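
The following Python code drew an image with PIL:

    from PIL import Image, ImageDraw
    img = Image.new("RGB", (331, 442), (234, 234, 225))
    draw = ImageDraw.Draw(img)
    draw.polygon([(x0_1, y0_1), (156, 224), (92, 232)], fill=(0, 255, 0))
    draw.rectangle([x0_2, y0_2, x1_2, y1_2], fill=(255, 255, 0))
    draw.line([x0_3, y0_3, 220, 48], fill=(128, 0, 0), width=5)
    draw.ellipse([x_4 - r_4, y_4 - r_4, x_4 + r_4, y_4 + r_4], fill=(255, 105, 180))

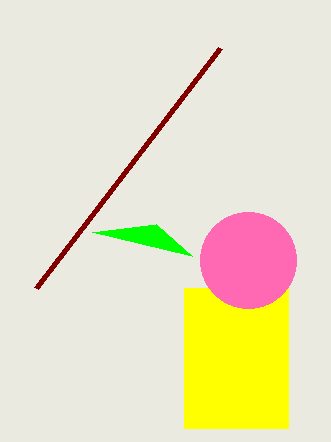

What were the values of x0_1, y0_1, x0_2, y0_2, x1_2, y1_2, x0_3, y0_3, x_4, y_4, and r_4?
x0_1 = 192, y0_1 = 256, x0_2 = 184, y0_2 = 288, x1_2 = 288, y1_2 = 428, x0_3 = 36, y0_3 = 288, x_4 = 248, y_4 = 260, r_4 = 48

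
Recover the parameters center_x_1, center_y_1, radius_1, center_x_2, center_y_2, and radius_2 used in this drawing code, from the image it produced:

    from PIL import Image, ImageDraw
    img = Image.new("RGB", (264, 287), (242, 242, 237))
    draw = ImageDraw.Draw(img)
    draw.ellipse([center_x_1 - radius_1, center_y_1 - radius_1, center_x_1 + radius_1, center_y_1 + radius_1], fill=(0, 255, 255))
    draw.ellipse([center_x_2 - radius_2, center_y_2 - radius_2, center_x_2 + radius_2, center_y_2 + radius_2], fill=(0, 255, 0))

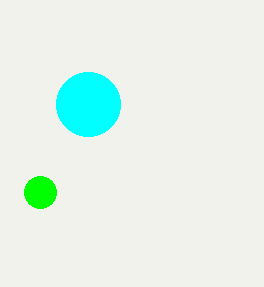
center_x_1 = 88; center_y_1 = 104; radius_1 = 32; center_x_2 = 40; center_y_2 = 192; radius_2 = 16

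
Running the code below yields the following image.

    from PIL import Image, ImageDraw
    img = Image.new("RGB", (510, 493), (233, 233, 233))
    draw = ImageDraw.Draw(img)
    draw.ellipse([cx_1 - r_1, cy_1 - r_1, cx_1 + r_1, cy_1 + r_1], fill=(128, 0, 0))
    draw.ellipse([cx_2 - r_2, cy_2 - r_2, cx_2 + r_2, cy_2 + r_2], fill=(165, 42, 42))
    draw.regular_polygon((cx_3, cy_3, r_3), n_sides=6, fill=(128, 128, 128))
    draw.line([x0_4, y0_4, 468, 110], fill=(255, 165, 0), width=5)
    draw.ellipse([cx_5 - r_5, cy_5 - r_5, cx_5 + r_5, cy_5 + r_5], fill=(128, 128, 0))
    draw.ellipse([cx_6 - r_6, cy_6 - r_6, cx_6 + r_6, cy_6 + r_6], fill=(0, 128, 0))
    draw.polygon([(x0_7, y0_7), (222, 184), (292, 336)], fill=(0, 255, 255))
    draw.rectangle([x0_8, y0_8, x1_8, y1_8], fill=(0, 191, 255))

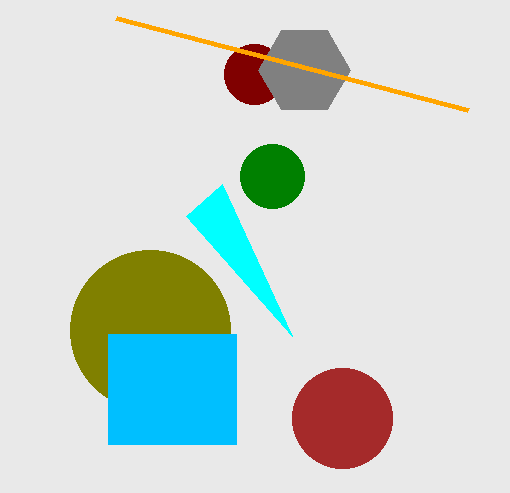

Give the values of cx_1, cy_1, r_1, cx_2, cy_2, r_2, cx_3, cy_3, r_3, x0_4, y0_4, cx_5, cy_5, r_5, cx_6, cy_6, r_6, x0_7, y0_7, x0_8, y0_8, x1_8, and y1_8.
cx_1 = 254; cy_1 = 74; r_1 = 30; cx_2 = 342; cy_2 = 418; r_2 = 50; cx_3 = 304; cy_3 = 70; r_3 = 46; x0_4 = 116; y0_4 = 18; cx_5 = 150; cy_5 = 330; r_5 = 80; cx_6 = 272; cy_6 = 176; r_6 = 32; x0_7 = 186; y0_7 = 216; x0_8 = 108; y0_8 = 334; x1_8 = 236; y1_8 = 444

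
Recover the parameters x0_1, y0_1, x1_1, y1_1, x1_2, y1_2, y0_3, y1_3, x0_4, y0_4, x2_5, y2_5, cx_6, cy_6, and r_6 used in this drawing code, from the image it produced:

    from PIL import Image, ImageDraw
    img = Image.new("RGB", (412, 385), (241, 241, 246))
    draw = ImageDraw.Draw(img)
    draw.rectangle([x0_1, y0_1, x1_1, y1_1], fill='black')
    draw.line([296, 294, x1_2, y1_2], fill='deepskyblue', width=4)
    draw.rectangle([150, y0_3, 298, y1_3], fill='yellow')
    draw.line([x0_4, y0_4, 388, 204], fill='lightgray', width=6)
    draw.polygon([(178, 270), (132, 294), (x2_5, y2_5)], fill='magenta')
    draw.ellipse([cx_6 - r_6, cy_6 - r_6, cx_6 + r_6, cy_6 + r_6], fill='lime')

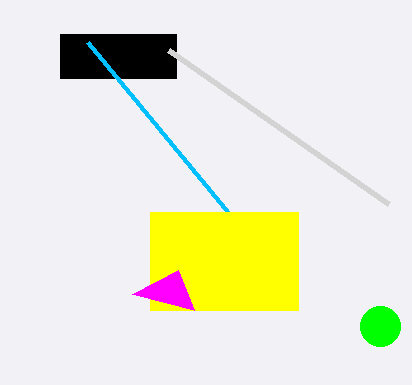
x0_1 = 60; y0_1 = 34; x1_1 = 176; y1_1 = 78; x1_2 = 88; y1_2 = 42; y0_3 = 212; y1_3 = 310; x0_4 = 168; y0_4 = 50; x2_5 = 194; y2_5 = 310; cx_6 = 380; cy_6 = 326; r_6 = 20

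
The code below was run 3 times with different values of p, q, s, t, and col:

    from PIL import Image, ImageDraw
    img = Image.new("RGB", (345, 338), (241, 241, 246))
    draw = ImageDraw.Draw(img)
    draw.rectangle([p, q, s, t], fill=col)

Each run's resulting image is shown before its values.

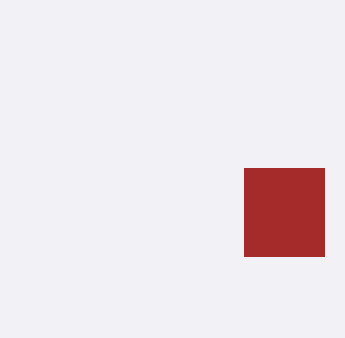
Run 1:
p = 244, q = 168, s = 324, t = 256, col = 'brown'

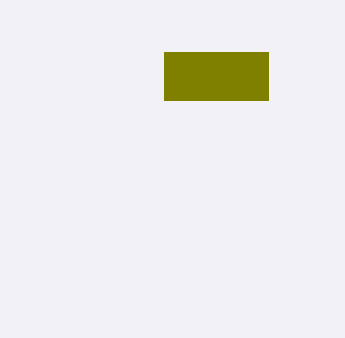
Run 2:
p = 164, q = 52, s = 268, t = 100, col = 'olive'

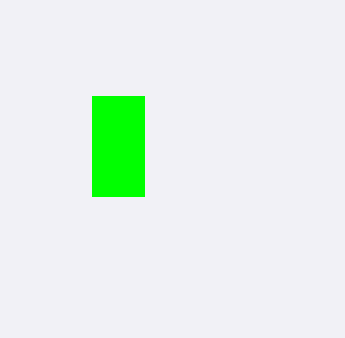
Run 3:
p = 92, q = 96, s = 144, t = 196, col = 'lime'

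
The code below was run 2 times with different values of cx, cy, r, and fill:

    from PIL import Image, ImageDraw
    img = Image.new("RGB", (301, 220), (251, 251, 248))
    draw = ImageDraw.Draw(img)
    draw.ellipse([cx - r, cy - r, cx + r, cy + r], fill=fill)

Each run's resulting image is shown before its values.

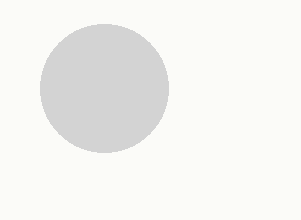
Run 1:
cx = 104; cy = 88; r = 64; fill = 'lightgray'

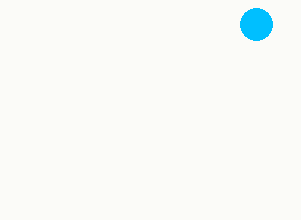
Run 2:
cx = 256
cy = 24
r = 16
fill = 'deepskyblue'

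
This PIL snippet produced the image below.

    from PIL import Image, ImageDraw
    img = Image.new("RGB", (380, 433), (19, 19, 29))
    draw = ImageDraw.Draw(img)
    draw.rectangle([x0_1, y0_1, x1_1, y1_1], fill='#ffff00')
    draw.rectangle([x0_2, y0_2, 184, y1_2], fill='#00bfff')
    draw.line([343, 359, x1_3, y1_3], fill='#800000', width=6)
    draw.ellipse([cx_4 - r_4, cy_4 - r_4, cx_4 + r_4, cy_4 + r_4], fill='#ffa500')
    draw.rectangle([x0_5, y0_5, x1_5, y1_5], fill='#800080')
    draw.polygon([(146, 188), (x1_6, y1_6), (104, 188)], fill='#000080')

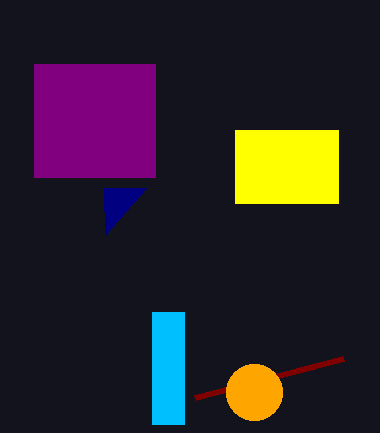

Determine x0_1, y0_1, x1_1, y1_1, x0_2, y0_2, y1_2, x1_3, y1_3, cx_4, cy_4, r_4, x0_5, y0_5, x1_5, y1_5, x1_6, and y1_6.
x0_1 = 235; y0_1 = 130; x1_1 = 338; y1_1 = 203; x0_2 = 152; y0_2 = 312; y1_2 = 424; x1_3 = 195; y1_3 = 398; cx_4 = 254; cy_4 = 392; r_4 = 28; x0_5 = 34; y0_5 = 64; x1_5 = 155; y1_5 = 177; x1_6 = 105; y1_6 = 235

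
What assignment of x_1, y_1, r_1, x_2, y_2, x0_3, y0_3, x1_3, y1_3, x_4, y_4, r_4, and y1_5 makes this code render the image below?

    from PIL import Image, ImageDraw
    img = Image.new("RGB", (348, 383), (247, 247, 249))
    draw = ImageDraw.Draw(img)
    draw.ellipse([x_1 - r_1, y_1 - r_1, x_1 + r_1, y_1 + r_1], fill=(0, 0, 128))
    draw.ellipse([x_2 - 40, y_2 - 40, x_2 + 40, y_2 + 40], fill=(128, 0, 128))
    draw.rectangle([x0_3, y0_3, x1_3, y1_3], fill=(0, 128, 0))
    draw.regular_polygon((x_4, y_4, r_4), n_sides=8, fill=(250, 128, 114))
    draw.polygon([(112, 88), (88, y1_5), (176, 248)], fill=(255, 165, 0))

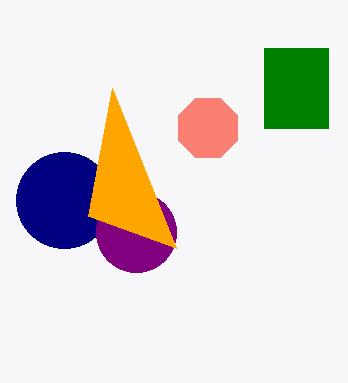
x_1 = 64, y_1 = 200, r_1 = 48, x_2 = 136, y_2 = 232, x0_3 = 264, y0_3 = 48, x1_3 = 328, y1_3 = 128, x_4 = 208, y_4 = 128, r_4 = 32, y1_5 = 216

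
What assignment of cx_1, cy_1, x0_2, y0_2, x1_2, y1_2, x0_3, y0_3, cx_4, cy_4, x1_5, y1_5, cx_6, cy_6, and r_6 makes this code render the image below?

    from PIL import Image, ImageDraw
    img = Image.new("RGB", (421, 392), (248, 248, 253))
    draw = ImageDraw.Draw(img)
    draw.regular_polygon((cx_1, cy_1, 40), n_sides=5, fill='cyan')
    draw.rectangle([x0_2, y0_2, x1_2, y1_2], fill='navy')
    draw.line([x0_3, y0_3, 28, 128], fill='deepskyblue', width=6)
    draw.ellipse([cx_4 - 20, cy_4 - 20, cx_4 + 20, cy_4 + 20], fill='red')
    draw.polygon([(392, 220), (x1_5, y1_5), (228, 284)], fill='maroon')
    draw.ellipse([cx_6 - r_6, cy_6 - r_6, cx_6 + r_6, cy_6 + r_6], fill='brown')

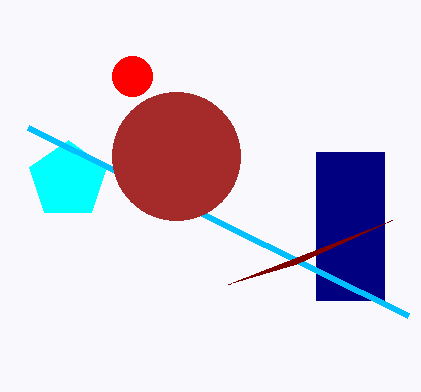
cx_1 = 68
cy_1 = 180
x0_2 = 316
y0_2 = 152
x1_2 = 384
y1_2 = 300
x0_3 = 408
y0_3 = 316
cx_4 = 132
cy_4 = 76
x1_5 = 296
y1_5 = 264
cx_6 = 176
cy_6 = 156
r_6 = 64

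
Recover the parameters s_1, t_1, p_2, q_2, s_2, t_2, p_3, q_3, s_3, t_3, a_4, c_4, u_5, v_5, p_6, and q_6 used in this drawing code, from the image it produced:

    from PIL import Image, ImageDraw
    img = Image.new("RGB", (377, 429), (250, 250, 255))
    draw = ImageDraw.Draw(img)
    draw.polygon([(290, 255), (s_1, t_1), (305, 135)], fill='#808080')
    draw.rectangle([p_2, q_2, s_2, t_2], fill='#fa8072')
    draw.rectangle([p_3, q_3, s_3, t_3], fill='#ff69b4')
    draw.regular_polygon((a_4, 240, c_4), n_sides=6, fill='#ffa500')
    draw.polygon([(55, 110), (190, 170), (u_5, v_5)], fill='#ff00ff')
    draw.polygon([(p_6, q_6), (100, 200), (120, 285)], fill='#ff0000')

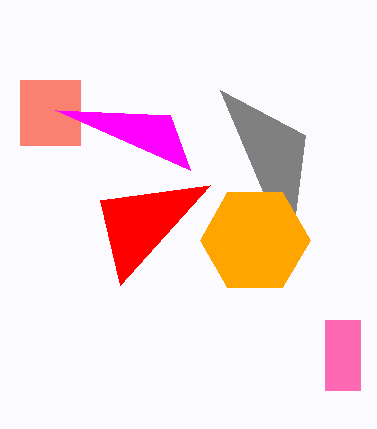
s_1 = 220
t_1 = 90
p_2 = 20
q_2 = 80
s_2 = 80
t_2 = 145
p_3 = 325
q_3 = 320
s_3 = 360
t_3 = 390
a_4 = 255
c_4 = 55
u_5 = 170
v_5 = 115
p_6 = 210
q_6 = 185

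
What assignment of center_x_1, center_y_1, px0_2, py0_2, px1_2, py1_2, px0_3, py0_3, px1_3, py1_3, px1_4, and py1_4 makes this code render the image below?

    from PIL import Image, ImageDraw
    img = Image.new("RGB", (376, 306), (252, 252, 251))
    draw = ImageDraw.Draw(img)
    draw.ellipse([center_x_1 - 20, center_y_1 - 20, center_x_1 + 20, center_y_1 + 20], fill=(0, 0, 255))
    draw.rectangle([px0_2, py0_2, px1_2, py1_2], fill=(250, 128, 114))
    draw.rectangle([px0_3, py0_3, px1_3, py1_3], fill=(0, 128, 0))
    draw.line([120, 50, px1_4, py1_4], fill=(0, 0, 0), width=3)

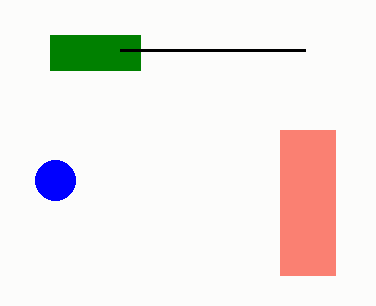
center_x_1 = 55, center_y_1 = 180, px0_2 = 280, py0_2 = 130, px1_2 = 335, py1_2 = 275, px0_3 = 50, py0_3 = 35, px1_3 = 140, py1_3 = 70, px1_4 = 305, py1_4 = 50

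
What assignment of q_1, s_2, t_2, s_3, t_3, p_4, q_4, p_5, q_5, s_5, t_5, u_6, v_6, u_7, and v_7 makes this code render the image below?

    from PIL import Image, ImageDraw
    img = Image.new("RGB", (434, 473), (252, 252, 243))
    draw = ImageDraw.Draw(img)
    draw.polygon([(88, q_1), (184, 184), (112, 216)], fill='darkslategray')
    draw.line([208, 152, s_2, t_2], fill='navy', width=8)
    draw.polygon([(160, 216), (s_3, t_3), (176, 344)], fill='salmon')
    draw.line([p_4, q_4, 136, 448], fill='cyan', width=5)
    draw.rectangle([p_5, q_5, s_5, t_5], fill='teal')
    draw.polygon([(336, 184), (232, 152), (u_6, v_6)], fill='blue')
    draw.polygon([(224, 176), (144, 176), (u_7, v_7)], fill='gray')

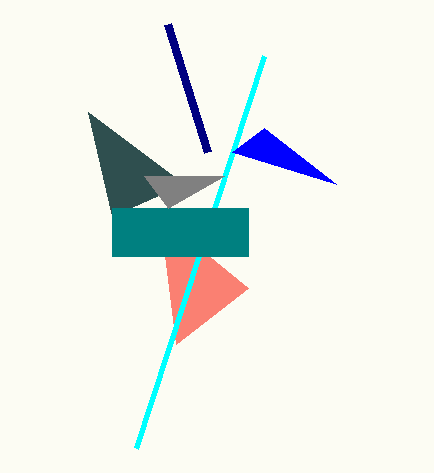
q_1 = 112, s_2 = 168, t_2 = 24, s_3 = 248, t_3 = 288, p_4 = 264, q_4 = 56, p_5 = 112, q_5 = 208, s_5 = 248, t_5 = 256, u_6 = 264, v_6 = 128, u_7 = 168, v_7 = 208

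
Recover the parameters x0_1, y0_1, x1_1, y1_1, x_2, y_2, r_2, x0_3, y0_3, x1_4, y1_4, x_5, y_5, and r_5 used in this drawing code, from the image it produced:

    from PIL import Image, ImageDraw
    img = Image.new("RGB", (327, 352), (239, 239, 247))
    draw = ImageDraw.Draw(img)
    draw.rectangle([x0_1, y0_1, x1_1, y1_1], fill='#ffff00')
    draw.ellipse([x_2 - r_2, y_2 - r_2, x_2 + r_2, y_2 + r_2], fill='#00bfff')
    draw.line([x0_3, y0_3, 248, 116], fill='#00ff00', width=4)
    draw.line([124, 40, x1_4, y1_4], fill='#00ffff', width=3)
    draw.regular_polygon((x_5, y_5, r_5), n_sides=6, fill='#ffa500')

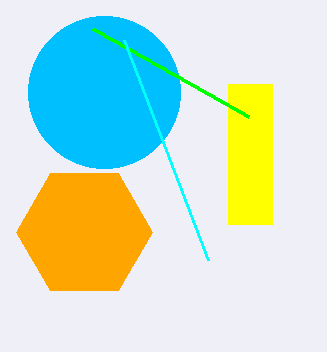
x0_1 = 228; y0_1 = 84; x1_1 = 272; y1_1 = 224; x_2 = 104; y_2 = 92; r_2 = 76; x0_3 = 92; y0_3 = 28; x1_4 = 208; y1_4 = 260; x_5 = 84; y_5 = 232; r_5 = 68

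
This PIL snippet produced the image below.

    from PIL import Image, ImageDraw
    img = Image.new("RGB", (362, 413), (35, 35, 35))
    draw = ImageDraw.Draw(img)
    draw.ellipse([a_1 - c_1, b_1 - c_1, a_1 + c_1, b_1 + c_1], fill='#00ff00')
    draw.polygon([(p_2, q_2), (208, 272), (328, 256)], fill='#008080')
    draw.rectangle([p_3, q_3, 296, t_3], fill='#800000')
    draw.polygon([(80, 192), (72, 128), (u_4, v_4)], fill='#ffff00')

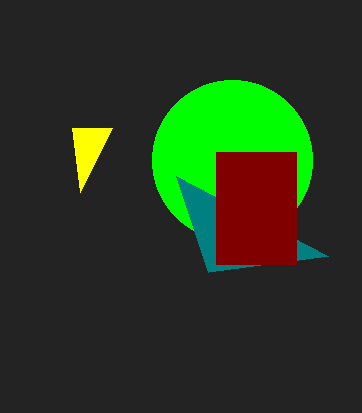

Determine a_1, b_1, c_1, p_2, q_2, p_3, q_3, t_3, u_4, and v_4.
a_1 = 232
b_1 = 160
c_1 = 80
p_2 = 176
q_2 = 176
p_3 = 216
q_3 = 152
t_3 = 264
u_4 = 112
v_4 = 128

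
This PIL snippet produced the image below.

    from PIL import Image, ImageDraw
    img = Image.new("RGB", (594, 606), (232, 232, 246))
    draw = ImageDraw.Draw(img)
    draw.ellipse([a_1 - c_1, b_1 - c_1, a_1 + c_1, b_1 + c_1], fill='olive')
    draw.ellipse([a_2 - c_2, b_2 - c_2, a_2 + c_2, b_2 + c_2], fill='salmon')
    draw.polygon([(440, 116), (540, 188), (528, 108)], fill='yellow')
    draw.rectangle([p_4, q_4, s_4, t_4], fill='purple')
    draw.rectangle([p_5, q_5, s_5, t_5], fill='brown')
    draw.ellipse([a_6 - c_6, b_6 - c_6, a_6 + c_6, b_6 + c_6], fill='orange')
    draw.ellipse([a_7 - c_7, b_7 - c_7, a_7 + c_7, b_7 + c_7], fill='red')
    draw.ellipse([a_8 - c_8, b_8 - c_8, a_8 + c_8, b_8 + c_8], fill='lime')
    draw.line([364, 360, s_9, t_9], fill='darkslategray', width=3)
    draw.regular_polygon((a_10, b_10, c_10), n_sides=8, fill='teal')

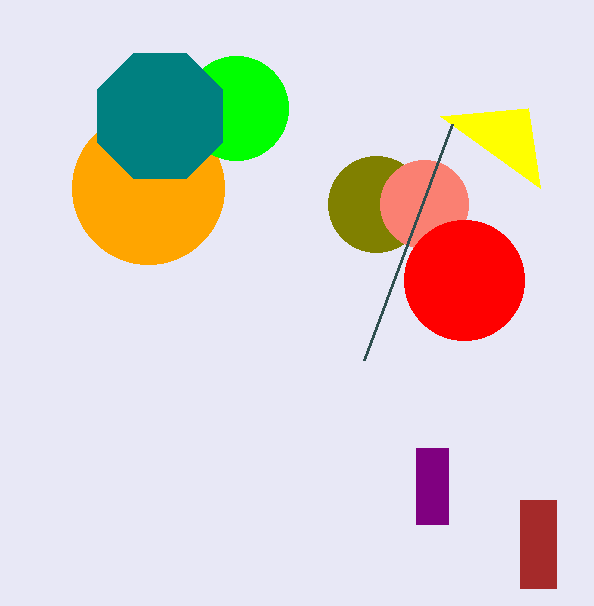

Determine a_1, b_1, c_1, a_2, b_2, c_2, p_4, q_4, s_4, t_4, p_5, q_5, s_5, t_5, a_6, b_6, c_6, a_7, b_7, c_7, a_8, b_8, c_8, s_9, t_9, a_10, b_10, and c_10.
a_1 = 376, b_1 = 204, c_1 = 48, a_2 = 424, b_2 = 204, c_2 = 44, p_4 = 416, q_4 = 448, s_4 = 448, t_4 = 524, p_5 = 520, q_5 = 500, s_5 = 556, t_5 = 588, a_6 = 148, b_6 = 188, c_6 = 76, a_7 = 464, b_7 = 280, c_7 = 60, a_8 = 236, b_8 = 108, c_8 = 52, s_9 = 452, t_9 = 124, a_10 = 160, b_10 = 116, c_10 = 68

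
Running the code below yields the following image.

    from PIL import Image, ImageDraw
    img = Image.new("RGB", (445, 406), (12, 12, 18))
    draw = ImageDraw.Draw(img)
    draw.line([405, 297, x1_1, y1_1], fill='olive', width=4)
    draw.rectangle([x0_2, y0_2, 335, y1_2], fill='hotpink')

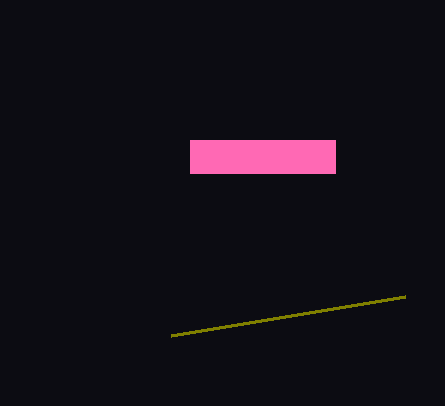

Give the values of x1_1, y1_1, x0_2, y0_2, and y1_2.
x1_1 = 171
y1_1 = 336
x0_2 = 190
y0_2 = 140
y1_2 = 173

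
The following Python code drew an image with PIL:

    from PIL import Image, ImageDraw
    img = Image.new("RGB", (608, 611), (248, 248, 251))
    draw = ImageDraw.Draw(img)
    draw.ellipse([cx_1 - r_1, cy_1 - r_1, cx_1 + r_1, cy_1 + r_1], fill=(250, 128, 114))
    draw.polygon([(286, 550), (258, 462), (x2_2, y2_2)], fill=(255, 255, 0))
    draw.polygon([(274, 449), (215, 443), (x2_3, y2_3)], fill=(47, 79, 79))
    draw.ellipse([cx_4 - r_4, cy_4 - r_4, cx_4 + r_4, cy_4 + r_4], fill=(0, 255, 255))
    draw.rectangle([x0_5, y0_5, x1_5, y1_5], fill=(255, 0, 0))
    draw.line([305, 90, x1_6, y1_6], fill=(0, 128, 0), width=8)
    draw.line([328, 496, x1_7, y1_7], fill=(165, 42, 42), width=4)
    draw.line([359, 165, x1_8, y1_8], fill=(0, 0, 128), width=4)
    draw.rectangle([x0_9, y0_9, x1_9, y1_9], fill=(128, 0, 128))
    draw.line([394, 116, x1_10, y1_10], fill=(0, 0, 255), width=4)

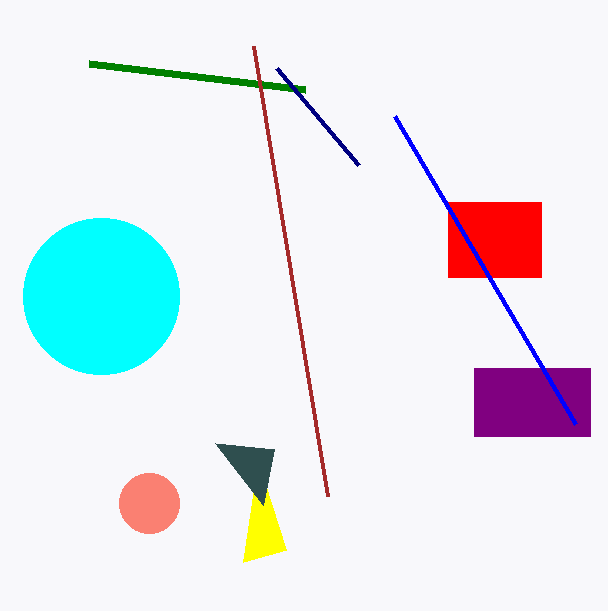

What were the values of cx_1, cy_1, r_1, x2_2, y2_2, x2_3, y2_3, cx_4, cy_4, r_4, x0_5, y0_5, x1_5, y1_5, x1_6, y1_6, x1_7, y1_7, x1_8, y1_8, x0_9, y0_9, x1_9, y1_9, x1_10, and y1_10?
cx_1 = 149
cy_1 = 503
r_1 = 30
x2_2 = 243
y2_2 = 562
x2_3 = 263
y2_3 = 505
cx_4 = 101
cy_4 = 296
r_4 = 78
x0_5 = 448
y0_5 = 202
x1_5 = 541
y1_5 = 277
x1_6 = 89
y1_6 = 64
x1_7 = 254
y1_7 = 46
x1_8 = 277
y1_8 = 68
x0_9 = 474
y0_9 = 368
x1_9 = 590
y1_9 = 436
x1_10 = 575
y1_10 = 424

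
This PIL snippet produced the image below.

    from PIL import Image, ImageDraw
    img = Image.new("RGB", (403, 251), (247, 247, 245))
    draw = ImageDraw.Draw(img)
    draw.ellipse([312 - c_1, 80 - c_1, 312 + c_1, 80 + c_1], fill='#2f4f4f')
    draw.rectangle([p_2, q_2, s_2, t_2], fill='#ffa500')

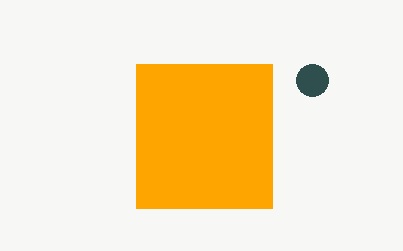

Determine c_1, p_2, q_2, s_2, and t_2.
c_1 = 16, p_2 = 136, q_2 = 64, s_2 = 272, t_2 = 208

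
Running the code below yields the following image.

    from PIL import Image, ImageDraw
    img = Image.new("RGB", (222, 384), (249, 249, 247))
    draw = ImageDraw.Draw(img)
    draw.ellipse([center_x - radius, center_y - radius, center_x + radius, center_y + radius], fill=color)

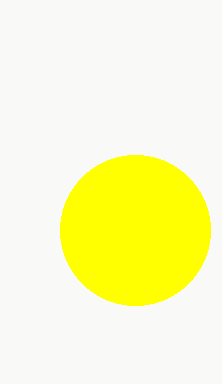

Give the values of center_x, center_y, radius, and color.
center_x = 135; center_y = 230; radius = 75; color = 'yellow'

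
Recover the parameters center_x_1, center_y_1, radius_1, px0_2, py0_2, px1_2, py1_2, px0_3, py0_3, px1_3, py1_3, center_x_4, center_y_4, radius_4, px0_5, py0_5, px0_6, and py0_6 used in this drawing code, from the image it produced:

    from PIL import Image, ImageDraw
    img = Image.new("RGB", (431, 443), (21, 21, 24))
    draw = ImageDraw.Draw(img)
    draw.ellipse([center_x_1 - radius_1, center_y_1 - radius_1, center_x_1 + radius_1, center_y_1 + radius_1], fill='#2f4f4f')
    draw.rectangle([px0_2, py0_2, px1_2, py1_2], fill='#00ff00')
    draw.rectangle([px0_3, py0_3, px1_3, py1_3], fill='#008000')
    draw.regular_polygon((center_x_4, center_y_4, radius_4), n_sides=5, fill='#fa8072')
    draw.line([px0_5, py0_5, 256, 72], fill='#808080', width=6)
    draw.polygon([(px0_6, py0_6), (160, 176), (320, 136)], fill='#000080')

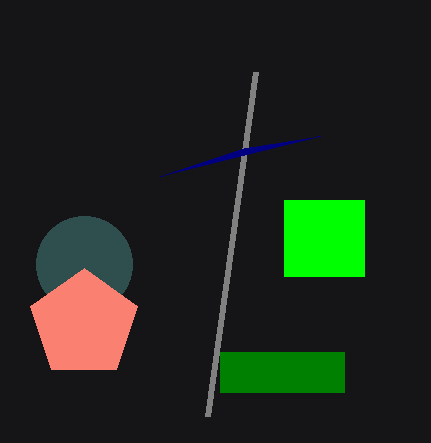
center_x_1 = 84; center_y_1 = 264; radius_1 = 48; px0_2 = 284; py0_2 = 200; px1_2 = 364; py1_2 = 276; px0_3 = 220; py0_3 = 352; px1_3 = 344; py1_3 = 392; center_x_4 = 84; center_y_4 = 324; radius_4 = 56; px0_5 = 208; py0_5 = 416; px0_6 = 244; py0_6 = 148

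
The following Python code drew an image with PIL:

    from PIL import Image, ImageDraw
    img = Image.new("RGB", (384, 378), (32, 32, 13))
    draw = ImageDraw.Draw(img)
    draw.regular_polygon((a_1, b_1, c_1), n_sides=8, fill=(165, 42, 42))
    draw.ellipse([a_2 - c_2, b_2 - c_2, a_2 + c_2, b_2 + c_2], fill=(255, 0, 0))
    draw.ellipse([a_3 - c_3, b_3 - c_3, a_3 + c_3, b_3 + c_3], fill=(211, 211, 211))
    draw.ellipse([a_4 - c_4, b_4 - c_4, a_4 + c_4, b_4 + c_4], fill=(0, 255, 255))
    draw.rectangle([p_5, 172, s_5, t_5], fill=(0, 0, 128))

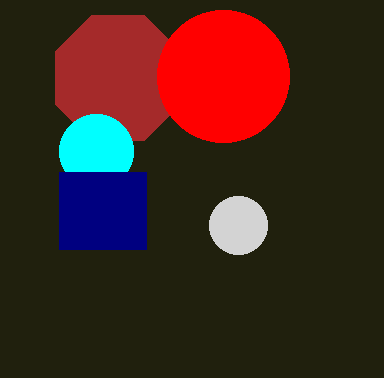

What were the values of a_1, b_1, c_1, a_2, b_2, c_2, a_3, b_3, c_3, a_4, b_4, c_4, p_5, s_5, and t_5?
a_1 = 118; b_1 = 78; c_1 = 68; a_2 = 223; b_2 = 76; c_2 = 66; a_3 = 238; b_3 = 225; c_3 = 29; a_4 = 96; b_4 = 151; c_4 = 37; p_5 = 59; s_5 = 146; t_5 = 249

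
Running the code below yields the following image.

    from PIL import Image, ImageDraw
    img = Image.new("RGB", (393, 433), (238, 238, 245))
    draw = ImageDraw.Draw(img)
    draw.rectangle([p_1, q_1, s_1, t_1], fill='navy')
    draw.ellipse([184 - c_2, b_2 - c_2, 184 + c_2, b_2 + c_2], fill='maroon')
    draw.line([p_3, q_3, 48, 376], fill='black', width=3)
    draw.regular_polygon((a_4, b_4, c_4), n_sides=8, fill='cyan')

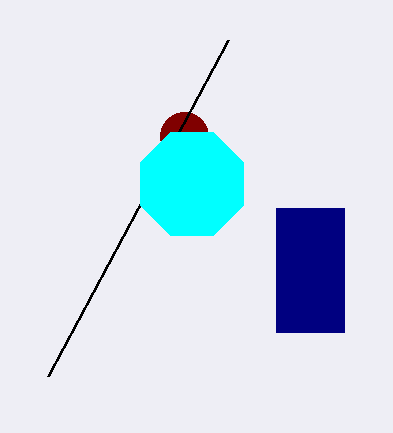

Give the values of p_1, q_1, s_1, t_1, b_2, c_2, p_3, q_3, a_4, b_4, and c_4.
p_1 = 276; q_1 = 208; s_1 = 344; t_1 = 332; b_2 = 136; c_2 = 24; p_3 = 228; q_3 = 40; a_4 = 192; b_4 = 184; c_4 = 56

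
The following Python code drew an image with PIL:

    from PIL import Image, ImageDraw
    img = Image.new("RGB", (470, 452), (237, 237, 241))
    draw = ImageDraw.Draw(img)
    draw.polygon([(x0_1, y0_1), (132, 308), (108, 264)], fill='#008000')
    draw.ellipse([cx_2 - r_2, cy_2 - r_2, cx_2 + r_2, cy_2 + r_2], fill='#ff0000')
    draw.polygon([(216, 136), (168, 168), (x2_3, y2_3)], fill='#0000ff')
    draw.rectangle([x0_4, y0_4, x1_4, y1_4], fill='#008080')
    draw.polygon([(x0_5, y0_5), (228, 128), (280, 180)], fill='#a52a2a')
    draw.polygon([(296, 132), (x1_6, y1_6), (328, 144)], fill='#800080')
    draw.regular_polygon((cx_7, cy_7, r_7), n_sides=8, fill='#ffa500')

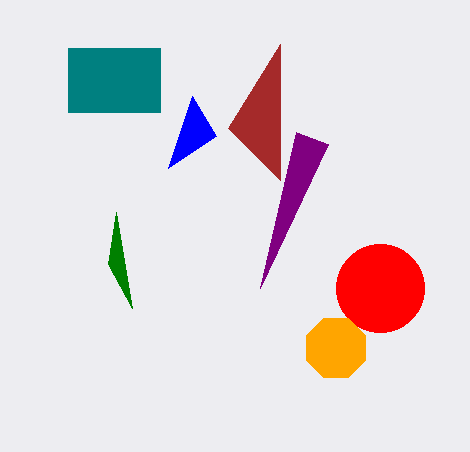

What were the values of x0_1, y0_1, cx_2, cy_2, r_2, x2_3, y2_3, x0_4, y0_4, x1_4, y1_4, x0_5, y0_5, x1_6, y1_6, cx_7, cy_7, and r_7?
x0_1 = 116; y0_1 = 212; cx_2 = 380; cy_2 = 288; r_2 = 44; x2_3 = 192; y2_3 = 96; x0_4 = 68; y0_4 = 48; x1_4 = 160; y1_4 = 112; x0_5 = 280; y0_5 = 44; x1_6 = 260; y1_6 = 288; cx_7 = 336; cy_7 = 348; r_7 = 32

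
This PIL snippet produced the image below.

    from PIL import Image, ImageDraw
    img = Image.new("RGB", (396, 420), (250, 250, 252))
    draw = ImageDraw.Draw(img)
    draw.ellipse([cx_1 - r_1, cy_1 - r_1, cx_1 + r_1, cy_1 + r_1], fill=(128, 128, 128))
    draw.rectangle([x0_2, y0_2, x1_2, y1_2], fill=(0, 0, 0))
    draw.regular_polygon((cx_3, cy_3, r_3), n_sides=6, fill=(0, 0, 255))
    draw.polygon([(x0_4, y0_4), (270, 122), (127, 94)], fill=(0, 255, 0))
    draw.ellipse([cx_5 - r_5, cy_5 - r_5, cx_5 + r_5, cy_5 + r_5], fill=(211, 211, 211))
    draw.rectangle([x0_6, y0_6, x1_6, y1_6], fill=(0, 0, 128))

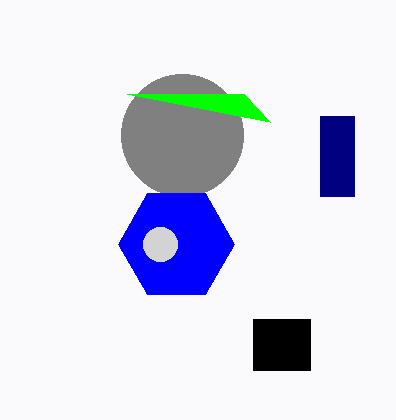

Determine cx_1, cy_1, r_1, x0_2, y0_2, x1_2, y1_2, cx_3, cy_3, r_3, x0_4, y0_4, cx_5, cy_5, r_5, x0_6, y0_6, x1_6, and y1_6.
cx_1 = 182, cy_1 = 135, r_1 = 61, x0_2 = 253, y0_2 = 319, x1_2 = 310, y1_2 = 370, cx_3 = 176, cy_3 = 244, r_3 = 58, x0_4 = 244, y0_4 = 94, cx_5 = 160, cy_5 = 244, r_5 = 17, x0_6 = 320, y0_6 = 116, x1_6 = 354, y1_6 = 196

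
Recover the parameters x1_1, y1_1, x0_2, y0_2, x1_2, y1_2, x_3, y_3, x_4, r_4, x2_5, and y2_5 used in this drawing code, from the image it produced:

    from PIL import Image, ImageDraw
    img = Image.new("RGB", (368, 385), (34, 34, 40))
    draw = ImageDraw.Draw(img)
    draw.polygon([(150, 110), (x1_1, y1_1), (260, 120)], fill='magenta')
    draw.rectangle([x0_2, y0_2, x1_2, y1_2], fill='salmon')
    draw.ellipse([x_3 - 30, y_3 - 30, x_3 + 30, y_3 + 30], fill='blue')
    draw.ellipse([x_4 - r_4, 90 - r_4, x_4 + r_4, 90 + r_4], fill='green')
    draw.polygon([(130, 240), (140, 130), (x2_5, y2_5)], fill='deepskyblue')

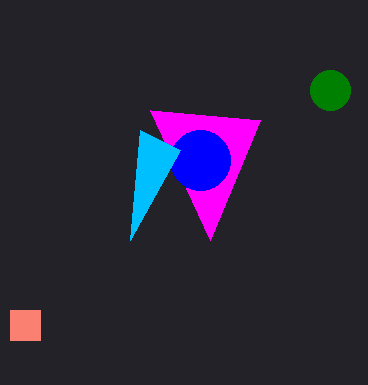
x1_1 = 210, y1_1 = 240, x0_2 = 10, y0_2 = 310, x1_2 = 40, y1_2 = 340, x_3 = 200, y_3 = 160, x_4 = 330, r_4 = 20, x2_5 = 180, y2_5 = 150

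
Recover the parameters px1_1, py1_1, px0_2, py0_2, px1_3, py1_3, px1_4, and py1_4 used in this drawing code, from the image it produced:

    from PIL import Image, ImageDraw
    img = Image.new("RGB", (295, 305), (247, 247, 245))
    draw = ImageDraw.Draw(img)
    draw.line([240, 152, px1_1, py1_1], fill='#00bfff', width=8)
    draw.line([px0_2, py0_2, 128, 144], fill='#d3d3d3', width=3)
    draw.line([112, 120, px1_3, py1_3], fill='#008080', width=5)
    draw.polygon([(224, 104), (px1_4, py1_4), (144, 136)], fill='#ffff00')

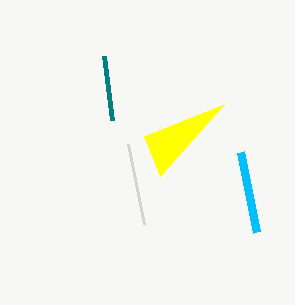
px1_1 = 256
py1_1 = 232
px0_2 = 144
py0_2 = 224
px1_3 = 104
py1_3 = 56
px1_4 = 160
py1_4 = 176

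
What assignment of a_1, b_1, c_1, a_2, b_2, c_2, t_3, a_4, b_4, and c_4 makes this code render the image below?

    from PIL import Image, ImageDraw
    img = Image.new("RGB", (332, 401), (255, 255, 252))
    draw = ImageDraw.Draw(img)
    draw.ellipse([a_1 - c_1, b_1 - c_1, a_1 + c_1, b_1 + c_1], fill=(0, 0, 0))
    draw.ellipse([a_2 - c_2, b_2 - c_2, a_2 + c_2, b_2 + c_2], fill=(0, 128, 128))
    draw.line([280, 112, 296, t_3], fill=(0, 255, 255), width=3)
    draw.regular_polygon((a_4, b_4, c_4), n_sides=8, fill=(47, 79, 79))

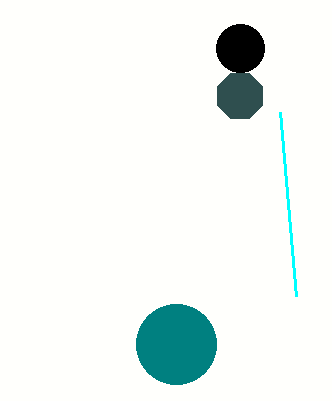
a_1 = 240; b_1 = 48; c_1 = 24; a_2 = 176; b_2 = 344; c_2 = 40; t_3 = 296; a_4 = 240; b_4 = 96; c_4 = 24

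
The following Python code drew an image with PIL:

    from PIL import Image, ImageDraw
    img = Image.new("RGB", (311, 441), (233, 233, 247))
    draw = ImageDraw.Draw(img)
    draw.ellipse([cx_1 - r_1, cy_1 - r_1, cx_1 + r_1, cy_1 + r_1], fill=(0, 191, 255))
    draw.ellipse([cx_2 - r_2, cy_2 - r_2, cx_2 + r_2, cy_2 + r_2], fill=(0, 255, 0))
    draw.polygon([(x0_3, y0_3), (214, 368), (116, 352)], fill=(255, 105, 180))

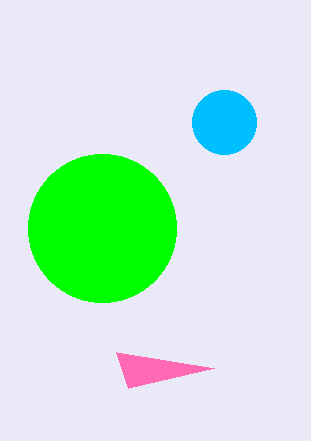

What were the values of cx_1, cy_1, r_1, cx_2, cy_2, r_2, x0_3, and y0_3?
cx_1 = 224; cy_1 = 122; r_1 = 32; cx_2 = 102; cy_2 = 228; r_2 = 74; x0_3 = 128; y0_3 = 388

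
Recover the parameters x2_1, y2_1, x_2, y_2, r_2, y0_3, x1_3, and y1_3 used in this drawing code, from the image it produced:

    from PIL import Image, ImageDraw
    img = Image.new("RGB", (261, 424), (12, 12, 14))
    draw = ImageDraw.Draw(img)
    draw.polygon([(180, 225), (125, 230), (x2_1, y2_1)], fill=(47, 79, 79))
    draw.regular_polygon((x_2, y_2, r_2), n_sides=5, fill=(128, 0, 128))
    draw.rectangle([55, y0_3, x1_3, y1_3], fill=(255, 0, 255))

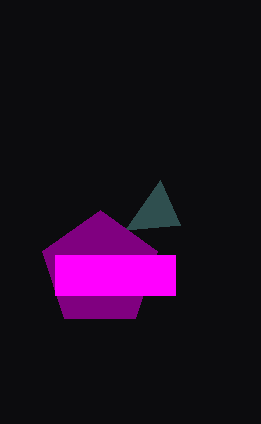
x2_1 = 160
y2_1 = 180
x_2 = 100
y_2 = 270
r_2 = 60
y0_3 = 255
x1_3 = 175
y1_3 = 295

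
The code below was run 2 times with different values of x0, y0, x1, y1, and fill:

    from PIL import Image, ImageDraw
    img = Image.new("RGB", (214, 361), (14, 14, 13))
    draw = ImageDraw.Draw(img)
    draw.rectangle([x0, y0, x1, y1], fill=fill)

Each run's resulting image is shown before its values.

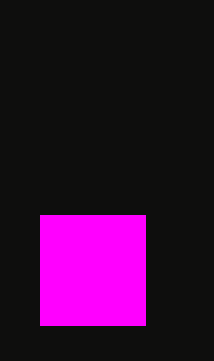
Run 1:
x0 = 40
y0 = 215
x1 = 145
y1 = 325
fill = 'magenta'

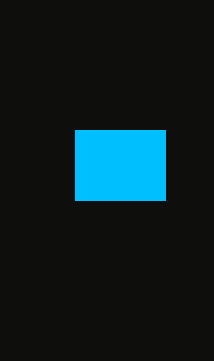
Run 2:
x0 = 75, y0 = 130, x1 = 165, y1 = 200, fill = 'deepskyblue'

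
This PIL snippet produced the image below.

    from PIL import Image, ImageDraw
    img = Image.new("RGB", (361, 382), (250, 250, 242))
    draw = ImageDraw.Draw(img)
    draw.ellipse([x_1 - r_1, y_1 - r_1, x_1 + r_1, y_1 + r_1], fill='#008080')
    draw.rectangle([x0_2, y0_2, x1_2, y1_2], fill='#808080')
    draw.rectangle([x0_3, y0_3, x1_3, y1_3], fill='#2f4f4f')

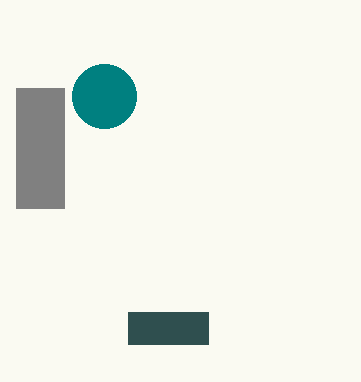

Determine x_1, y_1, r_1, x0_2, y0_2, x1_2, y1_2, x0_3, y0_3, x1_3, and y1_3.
x_1 = 104
y_1 = 96
r_1 = 32
x0_2 = 16
y0_2 = 88
x1_2 = 64
y1_2 = 208
x0_3 = 128
y0_3 = 312
x1_3 = 208
y1_3 = 344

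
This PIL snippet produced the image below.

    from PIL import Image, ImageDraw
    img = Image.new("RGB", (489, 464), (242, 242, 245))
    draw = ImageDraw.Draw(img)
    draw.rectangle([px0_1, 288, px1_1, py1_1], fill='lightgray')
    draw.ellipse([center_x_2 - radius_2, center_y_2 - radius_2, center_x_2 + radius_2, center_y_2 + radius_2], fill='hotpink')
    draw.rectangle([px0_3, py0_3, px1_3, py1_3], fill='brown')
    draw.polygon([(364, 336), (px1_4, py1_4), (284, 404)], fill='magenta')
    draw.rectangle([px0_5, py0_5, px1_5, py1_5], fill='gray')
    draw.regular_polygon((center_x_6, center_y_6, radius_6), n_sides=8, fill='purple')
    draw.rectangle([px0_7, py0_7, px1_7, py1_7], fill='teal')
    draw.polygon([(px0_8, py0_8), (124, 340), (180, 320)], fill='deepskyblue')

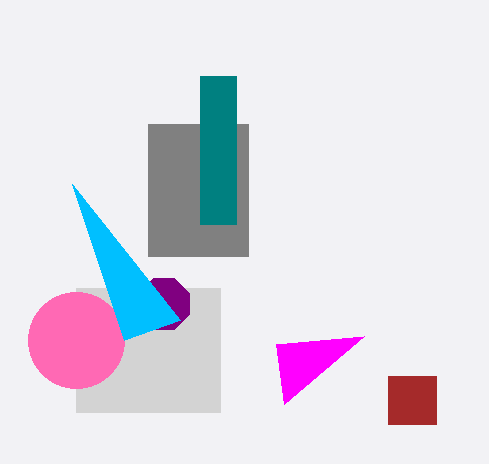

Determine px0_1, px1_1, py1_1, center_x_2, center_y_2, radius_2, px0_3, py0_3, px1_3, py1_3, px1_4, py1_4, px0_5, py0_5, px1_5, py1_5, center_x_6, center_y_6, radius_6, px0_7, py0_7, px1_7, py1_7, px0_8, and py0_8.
px0_1 = 76; px1_1 = 220; py1_1 = 412; center_x_2 = 76; center_y_2 = 340; radius_2 = 48; px0_3 = 388; py0_3 = 376; px1_3 = 436; py1_3 = 424; px1_4 = 276; py1_4 = 344; px0_5 = 148; py0_5 = 124; px1_5 = 248; py1_5 = 256; center_x_6 = 164; center_y_6 = 304; radius_6 = 28; px0_7 = 200; py0_7 = 76; px1_7 = 236; py1_7 = 224; px0_8 = 72; py0_8 = 184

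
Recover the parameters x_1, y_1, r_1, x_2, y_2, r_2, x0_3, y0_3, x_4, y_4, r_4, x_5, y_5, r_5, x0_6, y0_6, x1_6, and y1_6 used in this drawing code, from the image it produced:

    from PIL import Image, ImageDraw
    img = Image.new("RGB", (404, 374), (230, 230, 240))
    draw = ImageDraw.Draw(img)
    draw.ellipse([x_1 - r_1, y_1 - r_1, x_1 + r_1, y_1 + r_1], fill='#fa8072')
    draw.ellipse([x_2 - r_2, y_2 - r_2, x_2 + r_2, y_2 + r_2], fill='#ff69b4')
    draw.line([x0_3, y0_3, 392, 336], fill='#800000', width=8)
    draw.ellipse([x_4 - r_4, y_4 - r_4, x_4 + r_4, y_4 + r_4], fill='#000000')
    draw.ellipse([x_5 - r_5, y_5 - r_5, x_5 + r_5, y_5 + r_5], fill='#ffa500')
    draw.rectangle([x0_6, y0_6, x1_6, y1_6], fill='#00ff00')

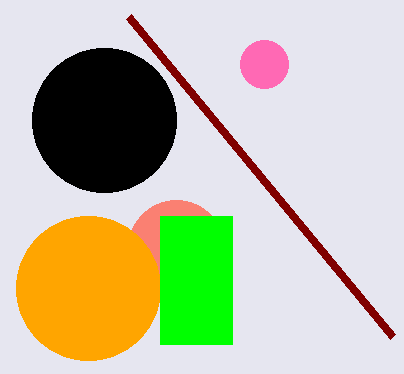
x_1 = 176
y_1 = 248
r_1 = 48
x_2 = 264
y_2 = 64
r_2 = 24
x0_3 = 128
y0_3 = 16
x_4 = 104
y_4 = 120
r_4 = 72
x_5 = 88
y_5 = 288
r_5 = 72
x0_6 = 160
y0_6 = 216
x1_6 = 232
y1_6 = 344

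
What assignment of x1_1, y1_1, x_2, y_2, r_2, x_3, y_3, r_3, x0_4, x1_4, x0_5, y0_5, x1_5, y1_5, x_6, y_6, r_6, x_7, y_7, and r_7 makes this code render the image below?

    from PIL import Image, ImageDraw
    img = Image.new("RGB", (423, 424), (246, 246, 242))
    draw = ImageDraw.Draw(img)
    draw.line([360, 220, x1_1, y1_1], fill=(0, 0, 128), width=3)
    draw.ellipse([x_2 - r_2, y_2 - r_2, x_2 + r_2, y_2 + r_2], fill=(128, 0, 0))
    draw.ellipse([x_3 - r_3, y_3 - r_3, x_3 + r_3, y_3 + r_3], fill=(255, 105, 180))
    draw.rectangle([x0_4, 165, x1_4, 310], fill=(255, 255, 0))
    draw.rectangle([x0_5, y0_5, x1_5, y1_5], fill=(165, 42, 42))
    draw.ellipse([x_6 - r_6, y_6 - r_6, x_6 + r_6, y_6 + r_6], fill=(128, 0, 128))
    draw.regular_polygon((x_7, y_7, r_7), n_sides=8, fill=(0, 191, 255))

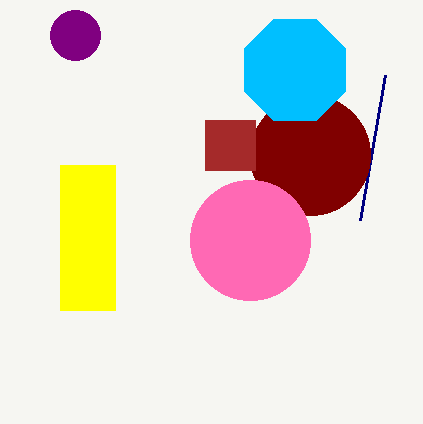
x1_1 = 385, y1_1 = 75, x_2 = 310, y_2 = 155, r_2 = 60, x_3 = 250, y_3 = 240, r_3 = 60, x0_4 = 60, x1_4 = 115, x0_5 = 205, y0_5 = 120, x1_5 = 255, y1_5 = 170, x_6 = 75, y_6 = 35, r_6 = 25, x_7 = 295, y_7 = 70, r_7 = 55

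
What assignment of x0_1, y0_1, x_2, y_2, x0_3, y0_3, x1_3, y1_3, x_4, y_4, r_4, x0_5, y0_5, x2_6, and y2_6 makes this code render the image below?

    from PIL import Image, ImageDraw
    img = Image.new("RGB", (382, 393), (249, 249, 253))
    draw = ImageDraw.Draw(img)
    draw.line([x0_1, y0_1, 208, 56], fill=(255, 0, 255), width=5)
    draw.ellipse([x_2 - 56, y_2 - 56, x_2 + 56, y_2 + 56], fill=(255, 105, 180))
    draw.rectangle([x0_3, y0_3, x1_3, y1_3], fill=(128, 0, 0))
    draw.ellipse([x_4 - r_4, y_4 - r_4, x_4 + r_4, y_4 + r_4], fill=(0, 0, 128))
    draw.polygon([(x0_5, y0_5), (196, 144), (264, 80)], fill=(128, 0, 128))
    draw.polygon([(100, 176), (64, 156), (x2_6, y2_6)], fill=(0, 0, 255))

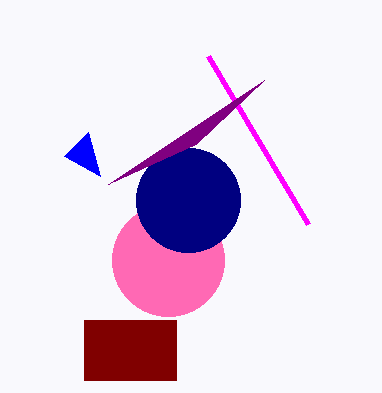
x0_1 = 308, y0_1 = 224, x_2 = 168, y_2 = 260, x0_3 = 84, y0_3 = 320, x1_3 = 176, y1_3 = 380, x_4 = 188, y_4 = 200, r_4 = 52, x0_5 = 108, y0_5 = 184, x2_6 = 88, y2_6 = 132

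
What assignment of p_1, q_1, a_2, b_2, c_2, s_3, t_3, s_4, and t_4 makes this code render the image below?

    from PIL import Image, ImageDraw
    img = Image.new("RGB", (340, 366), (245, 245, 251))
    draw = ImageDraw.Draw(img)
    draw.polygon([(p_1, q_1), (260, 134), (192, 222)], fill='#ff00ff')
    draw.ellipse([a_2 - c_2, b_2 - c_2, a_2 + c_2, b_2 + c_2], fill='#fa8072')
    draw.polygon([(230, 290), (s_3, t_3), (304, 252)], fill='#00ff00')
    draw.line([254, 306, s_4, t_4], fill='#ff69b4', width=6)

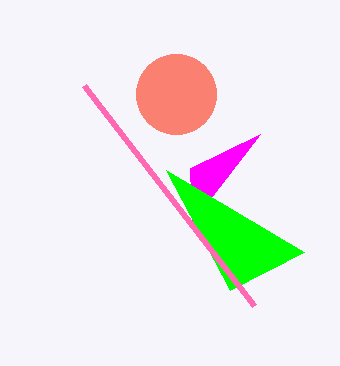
p_1 = 190
q_1 = 168
a_2 = 176
b_2 = 94
c_2 = 40
s_3 = 166
t_3 = 170
s_4 = 84
t_4 = 86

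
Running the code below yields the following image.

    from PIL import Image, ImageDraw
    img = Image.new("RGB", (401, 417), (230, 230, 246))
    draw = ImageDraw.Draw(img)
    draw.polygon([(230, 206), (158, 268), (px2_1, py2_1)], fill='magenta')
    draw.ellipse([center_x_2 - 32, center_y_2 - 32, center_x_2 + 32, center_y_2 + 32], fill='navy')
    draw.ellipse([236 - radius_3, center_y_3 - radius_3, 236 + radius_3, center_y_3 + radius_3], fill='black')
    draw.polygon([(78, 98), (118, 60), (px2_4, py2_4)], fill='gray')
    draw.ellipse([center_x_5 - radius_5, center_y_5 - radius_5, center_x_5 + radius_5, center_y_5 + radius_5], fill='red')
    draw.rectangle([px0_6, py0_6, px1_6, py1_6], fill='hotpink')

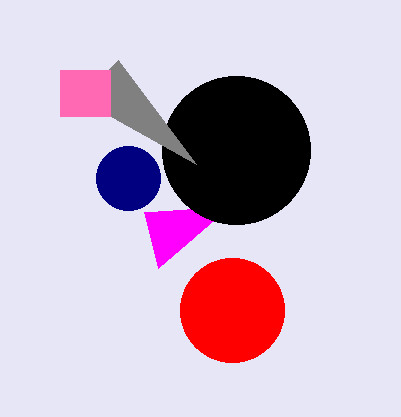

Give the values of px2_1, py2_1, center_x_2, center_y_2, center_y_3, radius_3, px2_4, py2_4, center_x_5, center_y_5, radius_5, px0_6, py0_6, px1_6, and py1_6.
px2_1 = 144, py2_1 = 212, center_x_2 = 128, center_y_2 = 178, center_y_3 = 150, radius_3 = 74, px2_4 = 196, py2_4 = 164, center_x_5 = 232, center_y_5 = 310, radius_5 = 52, px0_6 = 60, py0_6 = 70, px1_6 = 110, py1_6 = 116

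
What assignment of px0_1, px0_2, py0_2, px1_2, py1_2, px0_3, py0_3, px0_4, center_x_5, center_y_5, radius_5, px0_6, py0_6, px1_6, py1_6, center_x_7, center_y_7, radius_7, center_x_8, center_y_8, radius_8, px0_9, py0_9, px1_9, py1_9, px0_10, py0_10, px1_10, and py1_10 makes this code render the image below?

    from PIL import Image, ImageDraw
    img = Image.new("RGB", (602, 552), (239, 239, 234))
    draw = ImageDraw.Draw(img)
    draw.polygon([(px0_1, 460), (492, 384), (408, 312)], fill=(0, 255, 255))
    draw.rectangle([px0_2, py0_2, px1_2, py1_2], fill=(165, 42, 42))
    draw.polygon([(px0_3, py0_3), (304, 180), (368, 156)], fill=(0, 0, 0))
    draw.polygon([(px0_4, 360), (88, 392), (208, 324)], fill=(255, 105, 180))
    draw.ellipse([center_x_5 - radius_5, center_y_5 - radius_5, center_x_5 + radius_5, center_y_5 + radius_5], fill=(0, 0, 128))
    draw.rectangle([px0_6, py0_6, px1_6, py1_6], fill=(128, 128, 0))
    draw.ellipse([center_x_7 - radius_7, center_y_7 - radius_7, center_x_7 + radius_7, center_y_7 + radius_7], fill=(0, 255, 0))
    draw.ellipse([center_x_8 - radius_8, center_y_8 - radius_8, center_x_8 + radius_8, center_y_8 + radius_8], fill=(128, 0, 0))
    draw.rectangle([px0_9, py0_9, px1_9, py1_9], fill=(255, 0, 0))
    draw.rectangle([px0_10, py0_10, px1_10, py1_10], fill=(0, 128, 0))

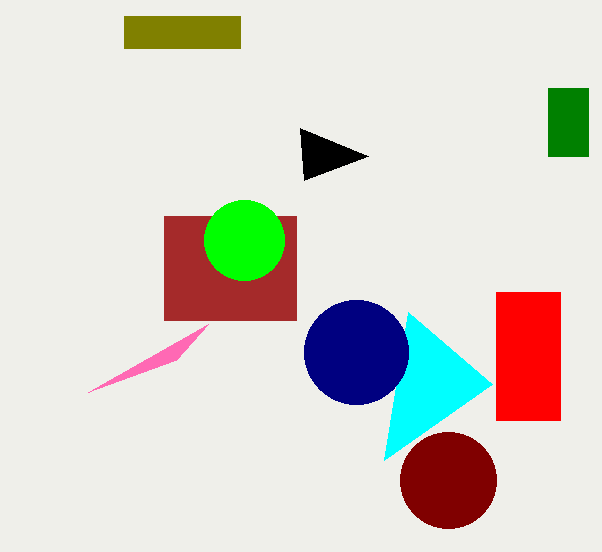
px0_1 = 384, px0_2 = 164, py0_2 = 216, px1_2 = 296, py1_2 = 320, px0_3 = 300, py0_3 = 128, px0_4 = 176, center_x_5 = 356, center_y_5 = 352, radius_5 = 52, px0_6 = 124, py0_6 = 16, px1_6 = 240, py1_6 = 48, center_x_7 = 244, center_y_7 = 240, radius_7 = 40, center_x_8 = 448, center_y_8 = 480, radius_8 = 48, px0_9 = 496, py0_9 = 292, px1_9 = 560, py1_9 = 420, px0_10 = 548, py0_10 = 88, px1_10 = 588, py1_10 = 156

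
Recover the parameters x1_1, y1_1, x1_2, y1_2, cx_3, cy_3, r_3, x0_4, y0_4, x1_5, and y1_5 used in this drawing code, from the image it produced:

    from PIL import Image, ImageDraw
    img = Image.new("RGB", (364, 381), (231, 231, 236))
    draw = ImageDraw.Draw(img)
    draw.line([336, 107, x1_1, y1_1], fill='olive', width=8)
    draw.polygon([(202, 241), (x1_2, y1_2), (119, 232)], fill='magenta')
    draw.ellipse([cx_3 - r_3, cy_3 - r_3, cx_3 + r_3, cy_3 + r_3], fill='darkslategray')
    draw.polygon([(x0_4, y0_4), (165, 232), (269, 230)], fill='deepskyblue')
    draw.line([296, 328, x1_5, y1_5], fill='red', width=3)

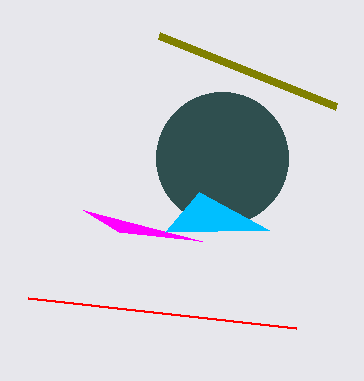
x1_1 = 159; y1_1 = 36; x1_2 = 83; y1_2 = 210; cx_3 = 222; cy_3 = 158; r_3 = 66; x0_4 = 199; y0_4 = 192; x1_5 = 28; y1_5 = 298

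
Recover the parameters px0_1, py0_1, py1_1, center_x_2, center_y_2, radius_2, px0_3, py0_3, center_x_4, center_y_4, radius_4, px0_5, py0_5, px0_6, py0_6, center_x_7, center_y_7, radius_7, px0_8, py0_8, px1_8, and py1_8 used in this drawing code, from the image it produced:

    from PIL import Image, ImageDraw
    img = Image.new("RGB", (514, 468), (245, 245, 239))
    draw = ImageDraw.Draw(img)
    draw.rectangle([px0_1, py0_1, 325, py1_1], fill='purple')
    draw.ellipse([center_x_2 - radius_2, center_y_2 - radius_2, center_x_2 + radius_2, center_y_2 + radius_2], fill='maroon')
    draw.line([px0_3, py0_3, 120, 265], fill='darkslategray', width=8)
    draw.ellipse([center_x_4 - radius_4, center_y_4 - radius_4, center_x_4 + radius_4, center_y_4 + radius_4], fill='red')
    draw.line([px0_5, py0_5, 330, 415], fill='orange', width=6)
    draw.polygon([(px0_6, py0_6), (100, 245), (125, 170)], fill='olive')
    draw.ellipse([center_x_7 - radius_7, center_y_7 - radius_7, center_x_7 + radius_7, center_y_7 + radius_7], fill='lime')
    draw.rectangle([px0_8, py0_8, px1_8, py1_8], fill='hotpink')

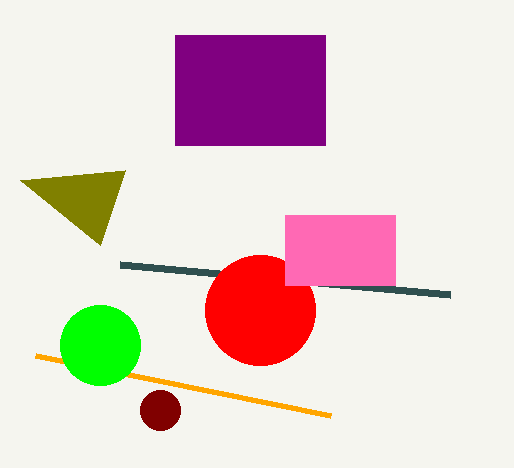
px0_1 = 175, py0_1 = 35, py1_1 = 145, center_x_2 = 160, center_y_2 = 410, radius_2 = 20, px0_3 = 450, py0_3 = 295, center_x_4 = 260, center_y_4 = 310, radius_4 = 55, px0_5 = 35, py0_5 = 355, px0_6 = 20, py0_6 = 180, center_x_7 = 100, center_y_7 = 345, radius_7 = 40, px0_8 = 285, py0_8 = 215, px1_8 = 395, py1_8 = 285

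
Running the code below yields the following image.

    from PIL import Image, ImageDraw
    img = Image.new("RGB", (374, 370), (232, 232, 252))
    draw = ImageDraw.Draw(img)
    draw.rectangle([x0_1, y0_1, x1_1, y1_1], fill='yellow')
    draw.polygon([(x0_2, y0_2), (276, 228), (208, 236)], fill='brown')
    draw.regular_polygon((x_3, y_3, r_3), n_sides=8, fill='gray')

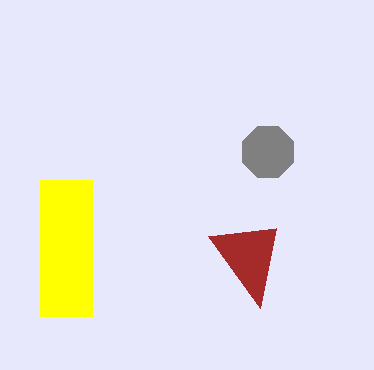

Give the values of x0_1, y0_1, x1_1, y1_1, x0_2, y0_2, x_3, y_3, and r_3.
x0_1 = 40
y0_1 = 180
x1_1 = 92
y1_1 = 316
x0_2 = 260
y0_2 = 308
x_3 = 268
y_3 = 152
r_3 = 28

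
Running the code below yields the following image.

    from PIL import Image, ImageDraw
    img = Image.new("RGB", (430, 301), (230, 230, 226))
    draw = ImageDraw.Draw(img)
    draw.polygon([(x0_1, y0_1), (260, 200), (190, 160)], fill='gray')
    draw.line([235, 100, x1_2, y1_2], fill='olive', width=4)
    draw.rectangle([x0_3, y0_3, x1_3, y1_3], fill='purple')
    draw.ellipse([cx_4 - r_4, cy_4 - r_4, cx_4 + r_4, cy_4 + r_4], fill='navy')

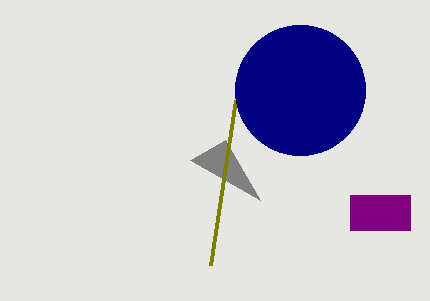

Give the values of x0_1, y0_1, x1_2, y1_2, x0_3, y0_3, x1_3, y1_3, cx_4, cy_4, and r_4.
x0_1 = 225; y0_1 = 140; x1_2 = 210; y1_2 = 265; x0_3 = 350; y0_3 = 195; x1_3 = 410; y1_3 = 230; cx_4 = 300; cy_4 = 90; r_4 = 65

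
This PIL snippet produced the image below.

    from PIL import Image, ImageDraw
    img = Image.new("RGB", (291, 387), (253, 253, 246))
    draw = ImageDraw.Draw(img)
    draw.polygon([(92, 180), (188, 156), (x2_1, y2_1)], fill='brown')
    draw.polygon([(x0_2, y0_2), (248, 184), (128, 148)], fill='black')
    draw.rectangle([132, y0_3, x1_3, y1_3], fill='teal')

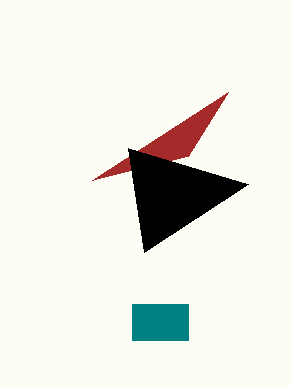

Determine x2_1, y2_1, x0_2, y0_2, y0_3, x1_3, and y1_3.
x2_1 = 228
y2_1 = 92
x0_2 = 144
y0_2 = 252
y0_3 = 304
x1_3 = 188
y1_3 = 340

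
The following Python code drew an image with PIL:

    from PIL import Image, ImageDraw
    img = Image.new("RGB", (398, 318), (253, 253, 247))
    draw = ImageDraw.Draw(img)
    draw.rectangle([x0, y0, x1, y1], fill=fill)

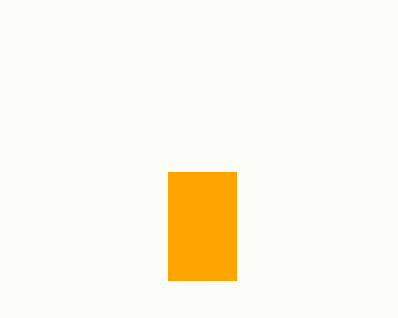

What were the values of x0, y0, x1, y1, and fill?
x0 = 168, y0 = 172, x1 = 236, y1 = 280, fill = 'orange'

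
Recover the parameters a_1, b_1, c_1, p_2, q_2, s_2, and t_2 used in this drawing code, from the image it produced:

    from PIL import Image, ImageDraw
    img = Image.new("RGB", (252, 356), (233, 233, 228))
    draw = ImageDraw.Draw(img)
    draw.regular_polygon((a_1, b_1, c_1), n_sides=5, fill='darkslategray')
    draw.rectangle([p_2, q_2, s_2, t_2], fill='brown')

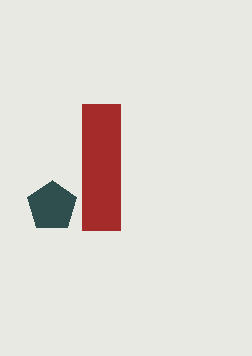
a_1 = 52; b_1 = 206; c_1 = 26; p_2 = 82; q_2 = 104; s_2 = 120; t_2 = 230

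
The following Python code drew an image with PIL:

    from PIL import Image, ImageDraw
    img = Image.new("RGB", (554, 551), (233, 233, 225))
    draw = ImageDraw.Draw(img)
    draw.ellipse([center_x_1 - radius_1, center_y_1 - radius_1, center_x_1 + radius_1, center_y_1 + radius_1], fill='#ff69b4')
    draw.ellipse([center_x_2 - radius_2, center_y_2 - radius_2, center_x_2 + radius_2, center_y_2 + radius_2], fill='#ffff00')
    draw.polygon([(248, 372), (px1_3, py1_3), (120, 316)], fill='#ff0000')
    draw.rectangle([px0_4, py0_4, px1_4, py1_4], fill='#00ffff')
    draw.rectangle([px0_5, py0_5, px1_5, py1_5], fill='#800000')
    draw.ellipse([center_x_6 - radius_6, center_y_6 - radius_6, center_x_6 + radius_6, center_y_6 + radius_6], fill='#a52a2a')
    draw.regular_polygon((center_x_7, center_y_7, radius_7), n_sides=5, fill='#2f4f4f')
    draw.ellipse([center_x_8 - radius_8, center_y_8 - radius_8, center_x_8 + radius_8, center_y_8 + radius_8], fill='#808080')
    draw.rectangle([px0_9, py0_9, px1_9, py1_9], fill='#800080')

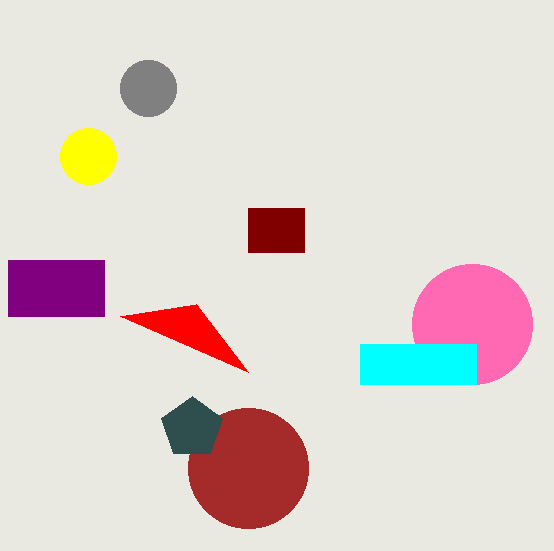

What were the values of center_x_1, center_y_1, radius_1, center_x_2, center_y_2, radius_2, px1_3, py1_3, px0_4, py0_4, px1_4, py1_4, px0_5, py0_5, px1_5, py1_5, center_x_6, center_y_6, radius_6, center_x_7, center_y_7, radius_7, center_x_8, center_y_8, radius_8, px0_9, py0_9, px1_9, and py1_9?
center_x_1 = 472; center_y_1 = 324; radius_1 = 60; center_x_2 = 88; center_y_2 = 156; radius_2 = 28; px1_3 = 196; py1_3 = 304; px0_4 = 360; py0_4 = 344; px1_4 = 476; py1_4 = 384; px0_5 = 248; py0_5 = 208; px1_5 = 304; py1_5 = 252; center_x_6 = 248; center_y_6 = 468; radius_6 = 60; center_x_7 = 192; center_y_7 = 428; radius_7 = 32; center_x_8 = 148; center_y_8 = 88; radius_8 = 28; px0_9 = 8; py0_9 = 260; px1_9 = 104; py1_9 = 316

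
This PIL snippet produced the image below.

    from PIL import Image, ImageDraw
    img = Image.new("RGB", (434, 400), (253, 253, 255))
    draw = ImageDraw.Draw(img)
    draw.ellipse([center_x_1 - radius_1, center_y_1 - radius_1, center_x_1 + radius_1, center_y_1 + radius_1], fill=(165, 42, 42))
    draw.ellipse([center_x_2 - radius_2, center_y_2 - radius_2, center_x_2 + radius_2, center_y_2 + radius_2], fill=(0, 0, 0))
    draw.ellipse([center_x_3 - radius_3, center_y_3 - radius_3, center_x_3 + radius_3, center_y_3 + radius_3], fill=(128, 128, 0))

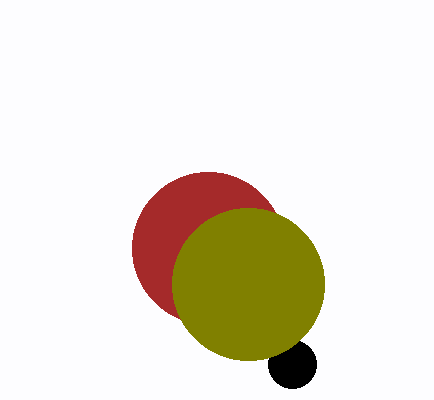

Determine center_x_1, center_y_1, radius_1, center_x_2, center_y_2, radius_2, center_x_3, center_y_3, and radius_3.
center_x_1 = 208
center_y_1 = 248
radius_1 = 76
center_x_2 = 292
center_y_2 = 364
radius_2 = 24
center_x_3 = 248
center_y_3 = 284
radius_3 = 76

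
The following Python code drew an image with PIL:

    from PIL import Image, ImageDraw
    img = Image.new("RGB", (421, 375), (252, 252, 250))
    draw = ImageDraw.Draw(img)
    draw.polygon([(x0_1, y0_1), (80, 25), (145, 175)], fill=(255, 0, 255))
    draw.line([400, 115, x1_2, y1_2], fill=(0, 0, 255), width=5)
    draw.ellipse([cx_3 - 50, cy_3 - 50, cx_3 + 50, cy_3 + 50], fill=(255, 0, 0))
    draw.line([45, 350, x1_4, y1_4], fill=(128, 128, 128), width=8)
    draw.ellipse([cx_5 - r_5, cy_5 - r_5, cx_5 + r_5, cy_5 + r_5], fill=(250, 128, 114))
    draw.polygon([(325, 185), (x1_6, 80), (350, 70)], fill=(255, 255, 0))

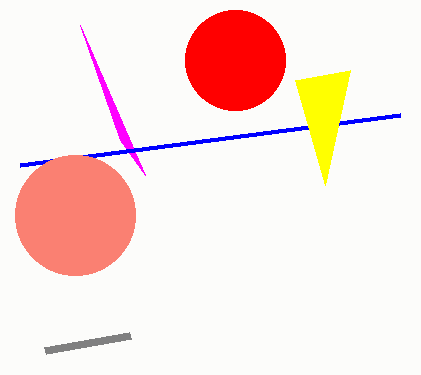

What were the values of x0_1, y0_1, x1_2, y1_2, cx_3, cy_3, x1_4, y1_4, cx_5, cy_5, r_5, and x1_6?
x0_1 = 120
y0_1 = 140
x1_2 = 20
y1_2 = 165
cx_3 = 235
cy_3 = 60
x1_4 = 130
y1_4 = 335
cx_5 = 75
cy_5 = 215
r_5 = 60
x1_6 = 295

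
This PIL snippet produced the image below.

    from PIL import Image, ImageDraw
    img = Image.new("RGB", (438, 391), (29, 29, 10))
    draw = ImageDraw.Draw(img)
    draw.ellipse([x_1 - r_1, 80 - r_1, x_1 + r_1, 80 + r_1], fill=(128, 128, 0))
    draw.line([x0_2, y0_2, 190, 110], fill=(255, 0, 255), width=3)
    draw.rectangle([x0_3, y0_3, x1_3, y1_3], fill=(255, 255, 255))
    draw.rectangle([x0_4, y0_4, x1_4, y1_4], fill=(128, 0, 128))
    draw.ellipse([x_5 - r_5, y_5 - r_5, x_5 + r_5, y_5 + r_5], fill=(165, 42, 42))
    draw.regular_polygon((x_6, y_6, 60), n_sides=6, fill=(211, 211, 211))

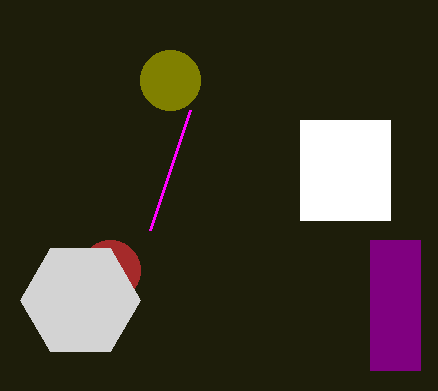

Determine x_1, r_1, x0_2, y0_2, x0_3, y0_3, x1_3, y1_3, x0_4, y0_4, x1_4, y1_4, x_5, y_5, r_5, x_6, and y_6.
x_1 = 170, r_1 = 30, x0_2 = 150, y0_2 = 230, x0_3 = 300, y0_3 = 120, x1_3 = 390, y1_3 = 220, x0_4 = 370, y0_4 = 240, x1_4 = 420, y1_4 = 370, x_5 = 110, y_5 = 270, r_5 = 30, x_6 = 80, y_6 = 300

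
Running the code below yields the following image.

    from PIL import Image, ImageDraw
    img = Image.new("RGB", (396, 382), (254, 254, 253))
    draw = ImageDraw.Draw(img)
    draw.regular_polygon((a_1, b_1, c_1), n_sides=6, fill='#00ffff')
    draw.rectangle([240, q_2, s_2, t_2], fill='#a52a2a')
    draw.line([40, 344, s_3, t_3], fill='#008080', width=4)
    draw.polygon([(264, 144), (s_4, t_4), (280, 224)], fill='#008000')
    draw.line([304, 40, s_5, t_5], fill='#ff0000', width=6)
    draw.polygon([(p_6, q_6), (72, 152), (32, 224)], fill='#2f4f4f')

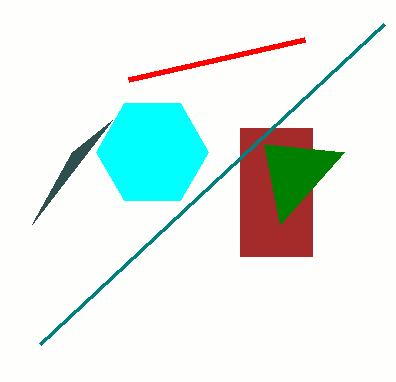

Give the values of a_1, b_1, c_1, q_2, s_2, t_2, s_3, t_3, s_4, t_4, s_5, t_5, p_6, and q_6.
a_1 = 152
b_1 = 152
c_1 = 56
q_2 = 128
s_2 = 312
t_2 = 256
s_3 = 384
t_3 = 24
s_4 = 344
t_4 = 152
s_5 = 128
t_5 = 80
p_6 = 112
q_6 = 120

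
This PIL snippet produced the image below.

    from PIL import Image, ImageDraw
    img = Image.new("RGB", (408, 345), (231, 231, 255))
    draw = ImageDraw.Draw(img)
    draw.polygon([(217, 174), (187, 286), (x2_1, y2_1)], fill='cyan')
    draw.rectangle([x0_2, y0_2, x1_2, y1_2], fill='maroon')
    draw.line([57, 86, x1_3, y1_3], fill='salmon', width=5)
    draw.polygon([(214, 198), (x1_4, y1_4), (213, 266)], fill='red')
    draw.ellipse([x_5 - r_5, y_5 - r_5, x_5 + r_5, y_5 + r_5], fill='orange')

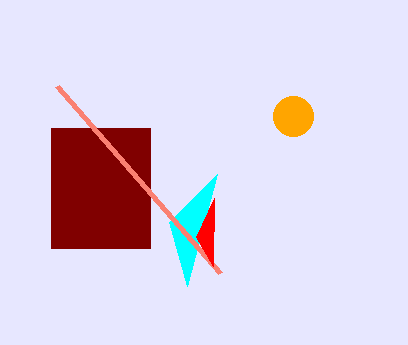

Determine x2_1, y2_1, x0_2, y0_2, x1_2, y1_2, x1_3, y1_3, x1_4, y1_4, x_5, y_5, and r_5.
x2_1 = 169; y2_1 = 222; x0_2 = 51; y0_2 = 128; x1_2 = 150; y1_2 = 248; x1_3 = 220; y1_3 = 273; x1_4 = 196; y1_4 = 237; x_5 = 293; y_5 = 116; r_5 = 20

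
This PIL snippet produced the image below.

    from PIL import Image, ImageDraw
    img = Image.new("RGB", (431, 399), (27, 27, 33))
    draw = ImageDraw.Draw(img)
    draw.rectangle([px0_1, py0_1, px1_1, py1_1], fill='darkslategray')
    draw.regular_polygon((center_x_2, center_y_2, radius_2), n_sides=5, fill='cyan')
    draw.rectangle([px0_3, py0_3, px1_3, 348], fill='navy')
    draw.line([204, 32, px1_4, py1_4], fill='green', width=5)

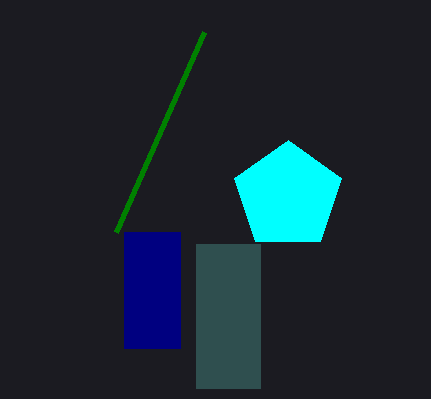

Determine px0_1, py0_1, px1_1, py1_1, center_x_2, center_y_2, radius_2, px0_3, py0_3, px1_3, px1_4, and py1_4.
px0_1 = 196
py0_1 = 244
px1_1 = 260
py1_1 = 388
center_x_2 = 288
center_y_2 = 196
radius_2 = 56
px0_3 = 124
py0_3 = 232
px1_3 = 180
px1_4 = 116
py1_4 = 232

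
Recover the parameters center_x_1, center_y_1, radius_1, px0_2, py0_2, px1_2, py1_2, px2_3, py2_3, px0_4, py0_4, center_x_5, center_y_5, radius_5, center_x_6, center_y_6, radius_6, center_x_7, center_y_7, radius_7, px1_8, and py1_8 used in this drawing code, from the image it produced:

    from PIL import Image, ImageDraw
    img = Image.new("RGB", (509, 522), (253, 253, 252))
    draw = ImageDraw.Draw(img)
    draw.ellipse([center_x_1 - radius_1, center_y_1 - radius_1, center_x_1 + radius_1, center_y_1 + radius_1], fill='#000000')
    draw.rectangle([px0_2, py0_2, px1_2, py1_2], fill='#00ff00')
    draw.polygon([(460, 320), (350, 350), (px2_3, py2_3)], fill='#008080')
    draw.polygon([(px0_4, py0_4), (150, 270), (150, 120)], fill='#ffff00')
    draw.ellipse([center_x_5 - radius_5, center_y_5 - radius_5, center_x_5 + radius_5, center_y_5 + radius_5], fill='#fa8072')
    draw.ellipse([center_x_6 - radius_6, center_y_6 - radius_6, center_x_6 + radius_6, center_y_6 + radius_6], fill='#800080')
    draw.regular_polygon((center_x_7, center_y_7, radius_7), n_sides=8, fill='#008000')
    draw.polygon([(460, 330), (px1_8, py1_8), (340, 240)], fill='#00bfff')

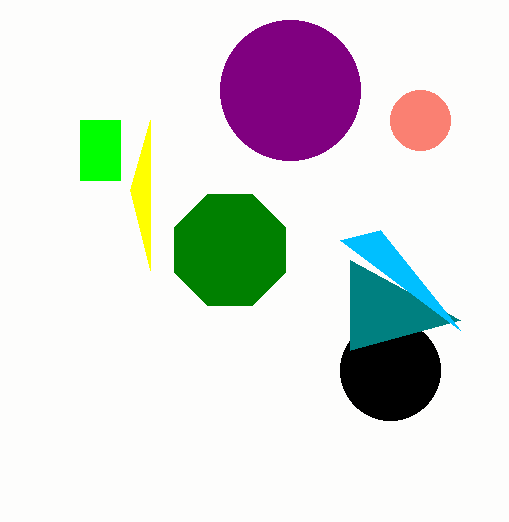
center_x_1 = 390; center_y_1 = 370; radius_1 = 50; px0_2 = 80; py0_2 = 120; px1_2 = 120; py1_2 = 180; px2_3 = 350; py2_3 = 260; px0_4 = 130; py0_4 = 190; center_x_5 = 420; center_y_5 = 120; radius_5 = 30; center_x_6 = 290; center_y_6 = 90; radius_6 = 70; center_x_7 = 230; center_y_7 = 250; radius_7 = 60; px1_8 = 380; py1_8 = 230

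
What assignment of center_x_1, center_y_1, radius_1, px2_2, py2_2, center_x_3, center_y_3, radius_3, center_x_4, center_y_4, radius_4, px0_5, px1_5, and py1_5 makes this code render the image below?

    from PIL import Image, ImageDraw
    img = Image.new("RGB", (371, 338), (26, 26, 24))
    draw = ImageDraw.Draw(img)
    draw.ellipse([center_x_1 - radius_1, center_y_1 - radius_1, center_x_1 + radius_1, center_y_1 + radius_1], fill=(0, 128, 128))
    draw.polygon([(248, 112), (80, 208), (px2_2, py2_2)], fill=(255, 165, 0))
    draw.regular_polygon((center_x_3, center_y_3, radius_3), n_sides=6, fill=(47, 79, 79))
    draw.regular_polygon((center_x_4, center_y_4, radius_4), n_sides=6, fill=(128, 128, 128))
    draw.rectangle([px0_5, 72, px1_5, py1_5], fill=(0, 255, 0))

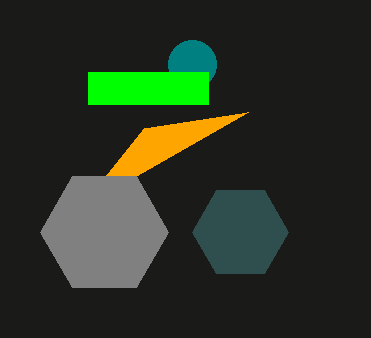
center_x_1 = 192; center_y_1 = 64; radius_1 = 24; px2_2 = 144; py2_2 = 128; center_x_3 = 240; center_y_3 = 232; radius_3 = 48; center_x_4 = 104; center_y_4 = 232; radius_4 = 64; px0_5 = 88; px1_5 = 208; py1_5 = 104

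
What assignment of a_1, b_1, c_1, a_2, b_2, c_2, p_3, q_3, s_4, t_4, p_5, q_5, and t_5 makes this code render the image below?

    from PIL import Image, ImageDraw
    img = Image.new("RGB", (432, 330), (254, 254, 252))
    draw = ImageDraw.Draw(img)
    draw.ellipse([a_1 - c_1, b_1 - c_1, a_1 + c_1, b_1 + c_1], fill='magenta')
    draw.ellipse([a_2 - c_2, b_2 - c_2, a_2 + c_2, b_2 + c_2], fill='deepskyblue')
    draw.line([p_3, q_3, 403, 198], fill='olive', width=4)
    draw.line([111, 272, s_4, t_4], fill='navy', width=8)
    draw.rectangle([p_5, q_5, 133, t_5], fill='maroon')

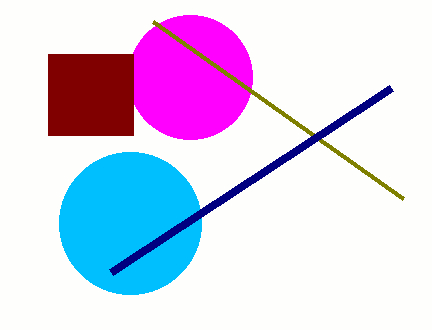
a_1 = 190; b_1 = 77; c_1 = 62; a_2 = 130; b_2 = 223; c_2 = 71; p_3 = 153; q_3 = 21; s_4 = 391; t_4 = 88; p_5 = 48; q_5 = 54; t_5 = 135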